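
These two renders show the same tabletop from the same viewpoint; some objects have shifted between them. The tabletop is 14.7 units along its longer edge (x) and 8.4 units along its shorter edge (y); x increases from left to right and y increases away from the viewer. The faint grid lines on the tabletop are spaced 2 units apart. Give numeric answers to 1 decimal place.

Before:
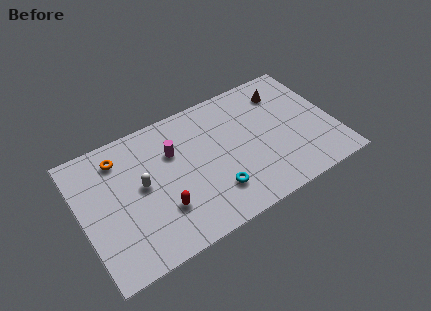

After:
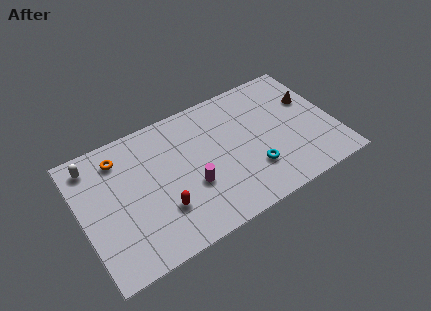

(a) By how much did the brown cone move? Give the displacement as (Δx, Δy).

(1.4, -1.2)

The brown cone started near (12.2, 6.6) and ended near (13.6, 5.4).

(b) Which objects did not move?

the orange torus and the red capsule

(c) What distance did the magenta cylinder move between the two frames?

2.7

From (5.5, 5.7) to (6.2, 3.1), the magenta cylinder covered √(0.7² + 2.6²) ≈ 2.7 units.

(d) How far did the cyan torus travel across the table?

2.3

The cyan torus moved from about (7.4, 2.1) to (9.7, 2.4), a distance of √(2.3² + 0.3²) ≈ 2.3.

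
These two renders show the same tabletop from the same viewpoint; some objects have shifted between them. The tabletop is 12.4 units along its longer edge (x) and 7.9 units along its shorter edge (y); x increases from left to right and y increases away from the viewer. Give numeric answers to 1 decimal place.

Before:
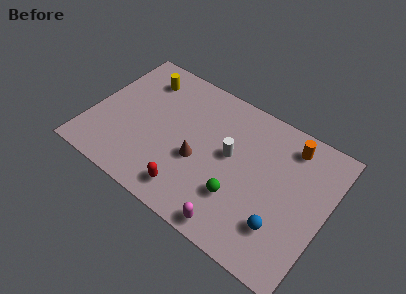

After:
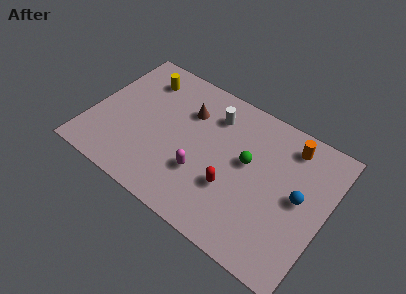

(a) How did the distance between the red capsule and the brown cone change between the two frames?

+2.2

They were about 1.9 units apart before and 4.1 after — 2.2 units further apart.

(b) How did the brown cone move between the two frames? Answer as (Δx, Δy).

(-1.0, 2.4)

The brown cone was at about (5.8, 3.2) and moved to about (4.8, 5.6).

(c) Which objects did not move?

the yellow cylinder and the orange cylinder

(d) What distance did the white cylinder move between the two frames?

2.1

The white cylinder was near (7.3, 4.4) before and (6.1, 6.1) after, so it travelled √(1.2² + 1.7²) ≈ 2.1 units.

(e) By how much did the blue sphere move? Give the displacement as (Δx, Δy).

(0.6, 2.0)

The blue sphere started near (10.4, 2.1) and ended near (11.0, 4.1).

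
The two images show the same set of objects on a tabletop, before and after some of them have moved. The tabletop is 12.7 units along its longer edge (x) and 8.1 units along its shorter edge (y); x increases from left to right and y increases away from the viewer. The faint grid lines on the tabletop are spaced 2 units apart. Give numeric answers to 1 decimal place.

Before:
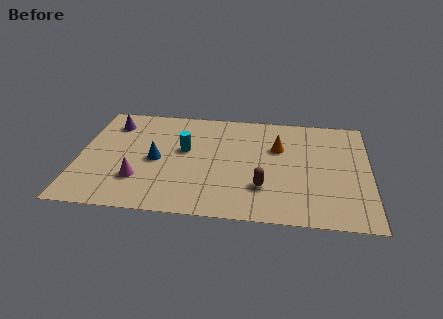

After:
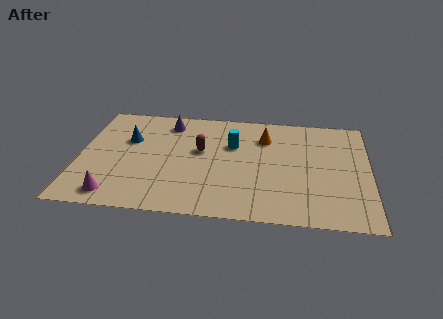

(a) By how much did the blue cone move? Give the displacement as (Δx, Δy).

(-1.3, 1.4)

The blue cone was at about (3.4, 3.8) and moved to about (2.1, 5.2).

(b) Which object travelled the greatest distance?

the brown capsule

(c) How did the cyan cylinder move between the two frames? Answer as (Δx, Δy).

(2.1, 0.6)

From the two frames, the cyan cylinder sits at roughly (4.6, 4.7) before and (6.7, 5.3) after.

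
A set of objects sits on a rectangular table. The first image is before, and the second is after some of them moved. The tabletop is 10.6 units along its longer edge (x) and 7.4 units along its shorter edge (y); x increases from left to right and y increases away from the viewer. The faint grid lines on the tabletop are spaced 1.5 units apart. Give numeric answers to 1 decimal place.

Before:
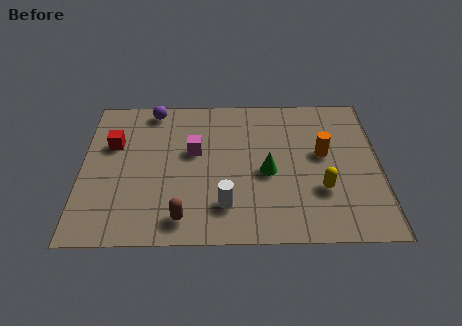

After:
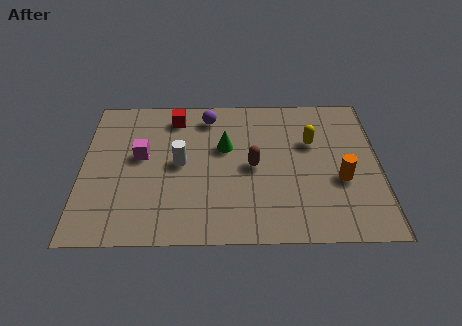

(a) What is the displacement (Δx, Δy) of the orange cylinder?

(0.6, -1.3)

From the two frames, the orange cylinder sits at roughly (8.6, 4.2) before and (9.2, 2.9) after.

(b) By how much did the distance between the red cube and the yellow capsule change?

-2.7

The distance was about 7.8 in the first image and 5.1 in the second, so they moved 2.7 units closer together.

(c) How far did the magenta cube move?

1.9

The magenta cube was near (4.0, 4.4) before and (2.1, 4.2) after, so it travelled √(1.9² + 0.2²) ≈ 1.9 units.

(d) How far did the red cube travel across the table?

2.6

From (1.1, 4.8) to (3.3, 6.2), the red cube covered √(2.2² + 1.4²) ≈ 2.6 units.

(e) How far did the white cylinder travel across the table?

2.6

From (5.1, 1.7) to (3.5, 3.8), the white cylinder covered √(1.6² + 2.1²) ≈ 2.6 units.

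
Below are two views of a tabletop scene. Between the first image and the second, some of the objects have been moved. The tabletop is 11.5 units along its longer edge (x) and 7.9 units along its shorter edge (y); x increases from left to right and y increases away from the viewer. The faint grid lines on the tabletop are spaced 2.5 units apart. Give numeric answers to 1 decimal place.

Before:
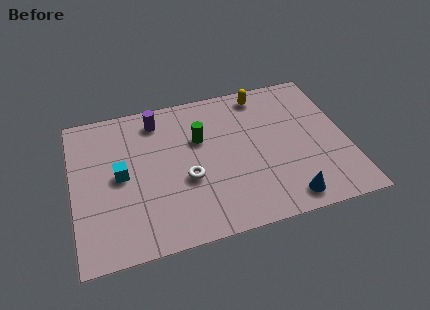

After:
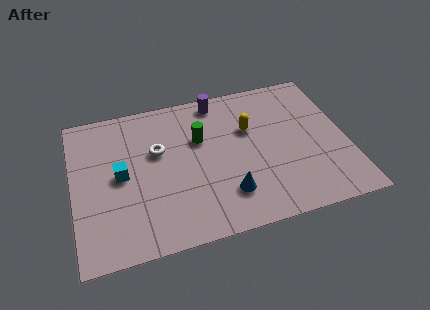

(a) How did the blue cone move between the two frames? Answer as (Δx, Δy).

(-2.4, 0.9)

From the two frames, the blue cone sits at roughly (8.7, 1.0) before and (6.3, 1.9) after.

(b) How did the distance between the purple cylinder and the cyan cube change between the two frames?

+2.1

Before: roughly 3.1 units apart; after: 5.2. That's 2.1 units further apart.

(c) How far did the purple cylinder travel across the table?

2.6

The purple cylinder moved from about (3.7, 6.6) to (6.3, 7.0), a distance of √(2.6² + 0.4²) ≈ 2.6.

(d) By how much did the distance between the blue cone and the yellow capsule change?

-2.5

They were about 5.9 units apart before and 3.4 after — 2.5 units closer together.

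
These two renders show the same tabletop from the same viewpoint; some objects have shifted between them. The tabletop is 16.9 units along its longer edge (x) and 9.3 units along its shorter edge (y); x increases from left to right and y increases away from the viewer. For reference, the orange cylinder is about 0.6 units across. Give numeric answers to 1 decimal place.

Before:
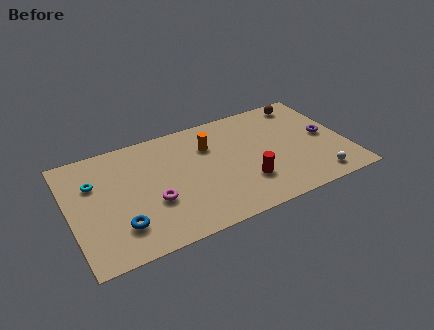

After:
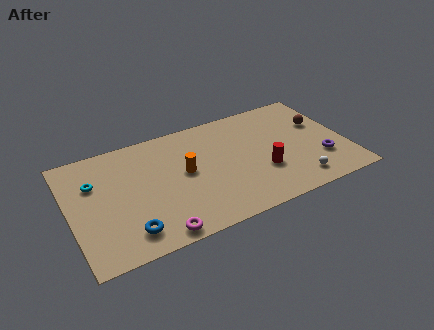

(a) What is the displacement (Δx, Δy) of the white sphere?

(-1.2, 0.2)

The white sphere started near (14.7, 1.3) and ended near (13.5, 1.5).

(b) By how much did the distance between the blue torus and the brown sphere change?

-0.3

They were about 13.4 units apart before and 13.1 after — 0.3 units closer together.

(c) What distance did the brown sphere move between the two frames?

2.3

From (14.9, 8.1) to (15.6, 5.9), the brown sphere covered √(0.7² + 2.2²) ≈ 2.3 units.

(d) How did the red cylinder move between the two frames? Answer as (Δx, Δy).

(1.1, 0.5)

The red cylinder started near (10.5, 2.7) and ended near (11.6, 3.2).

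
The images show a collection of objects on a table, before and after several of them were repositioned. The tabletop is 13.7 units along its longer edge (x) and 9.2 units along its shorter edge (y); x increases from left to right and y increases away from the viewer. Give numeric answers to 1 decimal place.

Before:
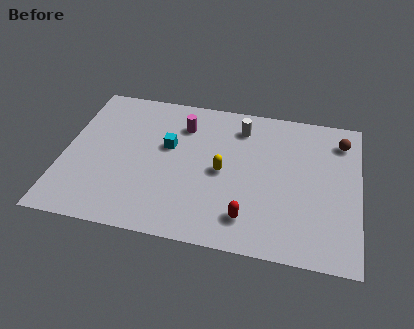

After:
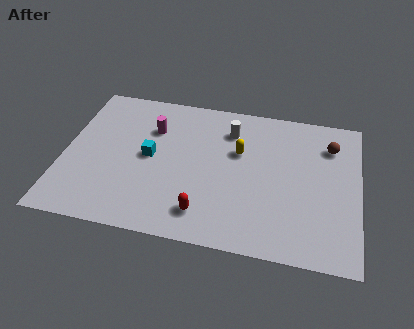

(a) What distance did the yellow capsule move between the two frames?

1.6

The yellow capsule moved from about (7.4, 4.4) to (8.1, 5.8), a distance of √(0.7² + 1.4²) ≈ 1.6.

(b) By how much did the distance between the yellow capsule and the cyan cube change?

+1.4

The distance was about 2.8 in the first image and 4.2 in the second, so they moved 1.4 units further apart.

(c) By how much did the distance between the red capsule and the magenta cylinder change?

-0.7

Before: roughly 6.2 units apart; after: 5.5. That's 0.7 units closer together.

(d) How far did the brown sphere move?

0.6

The brown sphere moved from about (12.8, 7.4) to (12.3, 7.0), a distance of √(0.5² + 0.4²) ≈ 0.6.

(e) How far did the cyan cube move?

1.1

The cyan cube was near (4.8, 5.5) before and (4.0, 4.7) after, so it travelled √(0.8² + 0.8²) ≈ 1.1 units.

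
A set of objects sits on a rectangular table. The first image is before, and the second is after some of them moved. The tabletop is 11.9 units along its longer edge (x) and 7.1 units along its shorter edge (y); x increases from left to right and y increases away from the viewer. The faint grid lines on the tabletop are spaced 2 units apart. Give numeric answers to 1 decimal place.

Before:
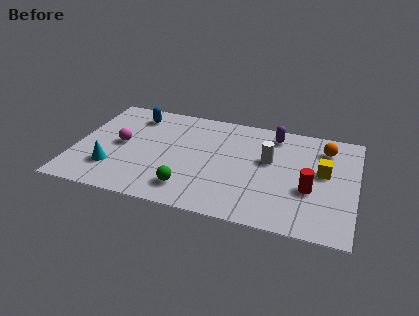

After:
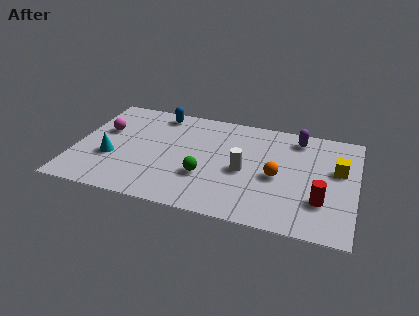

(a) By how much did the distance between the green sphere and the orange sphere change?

-3.8

The distance was about 6.9 in the first image and 3.1 in the second, so they moved 3.8 units closer together.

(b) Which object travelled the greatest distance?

the orange sphere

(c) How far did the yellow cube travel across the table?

0.7

The yellow cube was near (10.5, 4.0) before and (11.1, 4.3) after, so it travelled √(0.6² + 0.3²) ≈ 0.7 units.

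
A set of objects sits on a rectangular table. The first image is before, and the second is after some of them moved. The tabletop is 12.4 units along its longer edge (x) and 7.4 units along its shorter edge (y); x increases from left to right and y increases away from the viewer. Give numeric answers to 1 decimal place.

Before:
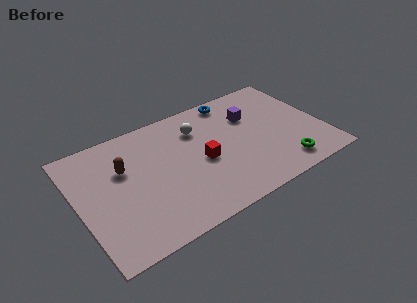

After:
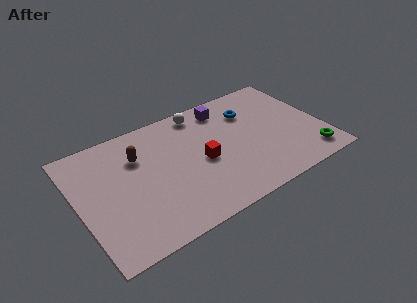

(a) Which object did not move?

the red cube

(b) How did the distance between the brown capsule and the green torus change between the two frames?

+0.7

The distance was about 8.4 in the first image and 9.1 in the second, so they moved 0.7 units further apart.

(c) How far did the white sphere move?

1.0

The white sphere was near (6.3, 5.5) before and (6.6, 6.5) after, so it travelled √(0.3² + 1.0²) ≈ 1.0 units.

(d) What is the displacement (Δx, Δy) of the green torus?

(1.4, 0.0)

The green torus was at about (10.0, 1.2) and moved to about (11.4, 1.2).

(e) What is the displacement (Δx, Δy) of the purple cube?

(-1.2, 1.1)

From the two frames, the purple cube sits at roughly (9.0, 5.1) before and (7.8, 6.2) after.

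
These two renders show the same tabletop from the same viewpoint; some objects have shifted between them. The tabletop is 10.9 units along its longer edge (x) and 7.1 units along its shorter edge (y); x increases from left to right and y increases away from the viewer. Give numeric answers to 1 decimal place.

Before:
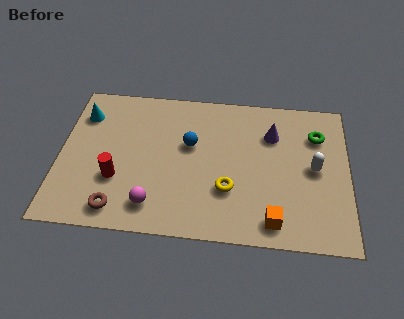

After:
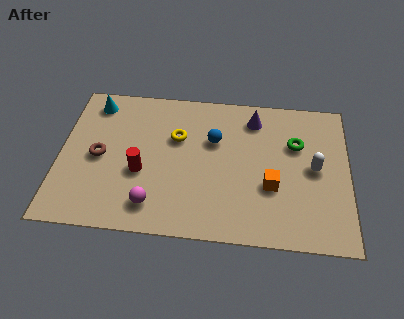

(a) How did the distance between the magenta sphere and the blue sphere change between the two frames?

+0.7

The distance was about 3.3 in the first image and 4.0 in the second, so they moved 0.7 units further apart.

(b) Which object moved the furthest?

the yellow torus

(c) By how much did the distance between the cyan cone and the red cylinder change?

+0.4

The distance was about 3.3 in the first image and 3.7 in the second, so they moved 0.4 units further apart.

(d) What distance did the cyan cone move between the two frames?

0.7

The cyan cone was near (0.8, 5.4) before and (1.2, 6.0) after, so it travelled √(0.4² + 0.6²) ≈ 0.7 units.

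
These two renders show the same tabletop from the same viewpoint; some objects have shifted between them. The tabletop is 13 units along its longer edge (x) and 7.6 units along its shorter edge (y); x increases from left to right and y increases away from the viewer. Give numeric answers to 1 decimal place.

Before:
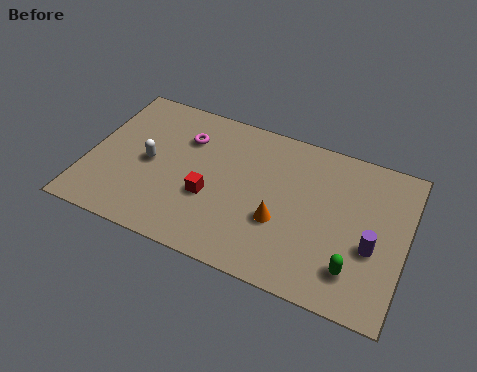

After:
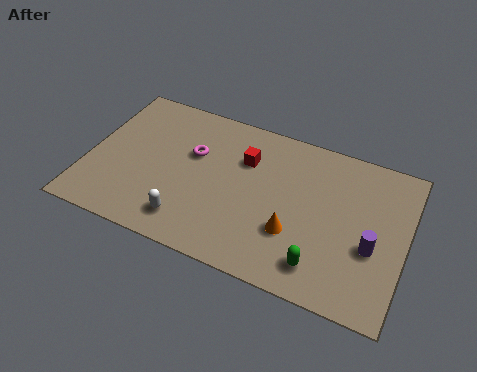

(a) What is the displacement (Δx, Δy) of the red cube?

(1.2, 2.4)

From the two frames, the red cube sits at roughly (5.1, 2.9) before and (6.3, 5.3) after.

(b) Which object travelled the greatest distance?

the white capsule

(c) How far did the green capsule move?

1.3

The green capsule was near (11.1, 1.7) before and (9.8, 1.4) after, so it travelled √(1.3² + 0.3²) ≈ 1.3 units.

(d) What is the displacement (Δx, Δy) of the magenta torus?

(0.4, -0.7)

The magenta torus was at about (3.8, 5.5) and moved to about (4.2, 4.8).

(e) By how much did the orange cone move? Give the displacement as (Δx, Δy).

(0.6, -0.3)

From the two frames, the orange cone sits at roughly (8.0, 2.8) before and (8.6, 2.5) after.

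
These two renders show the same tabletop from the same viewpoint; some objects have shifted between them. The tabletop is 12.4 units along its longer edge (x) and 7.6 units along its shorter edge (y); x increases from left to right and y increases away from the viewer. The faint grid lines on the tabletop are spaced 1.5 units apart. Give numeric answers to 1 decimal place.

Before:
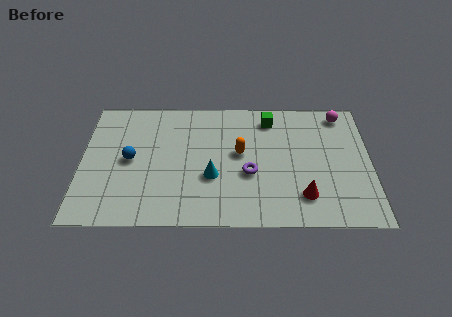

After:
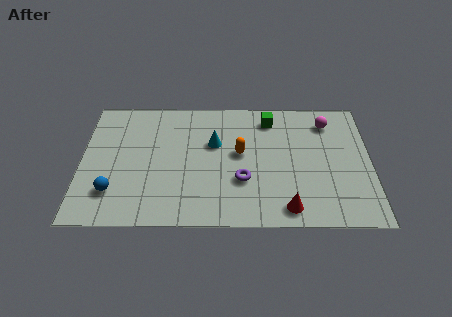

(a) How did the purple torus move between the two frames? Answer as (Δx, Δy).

(-0.3, -0.4)

The purple torus started near (7.2, 3.0) and ended near (6.9, 2.6).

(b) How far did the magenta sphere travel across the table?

0.8

From (11.2, 6.6) to (10.6, 6.1), the magenta sphere covered √(0.6² + 0.5²) ≈ 0.8 units.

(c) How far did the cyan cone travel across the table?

2.0

From (5.6, 2.8) to (5.7, 4.8), the cyan cone covered √(0.1² + 2.0²) ≈ 2.0 units.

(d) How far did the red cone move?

1.0

From (9.5, 1.7) to (8.8, 1.0), the red cone covered √(0.7² + 0.7²) ≈ 1.0 units.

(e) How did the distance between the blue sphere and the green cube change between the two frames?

+1.5

Before: roughly 6.5 units apart; after: 8.0. That's 1.5 units further apart.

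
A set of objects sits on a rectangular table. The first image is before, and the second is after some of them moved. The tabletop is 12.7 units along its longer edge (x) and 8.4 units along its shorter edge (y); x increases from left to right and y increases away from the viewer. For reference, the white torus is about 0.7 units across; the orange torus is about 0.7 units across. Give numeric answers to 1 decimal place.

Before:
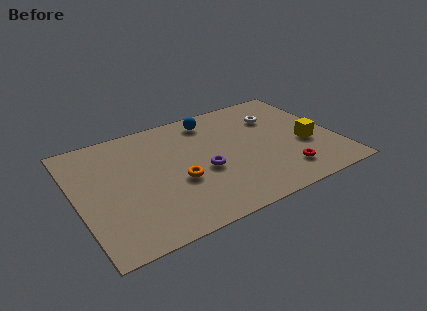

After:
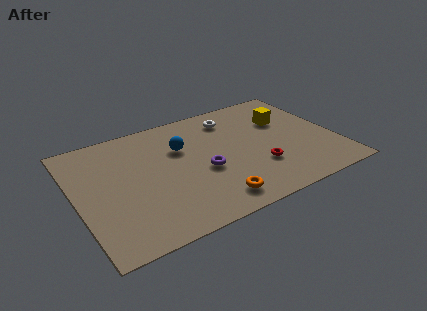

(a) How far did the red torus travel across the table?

1.4

The red torus moved from about (9.8, 1.7) to (8.7, 2.6), a distance of √(1.1² + 0.9²) ≈ 1.4.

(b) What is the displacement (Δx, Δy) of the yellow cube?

(-0.7, 2.3)

The yellow cube started near (11.2, 3.3) and ended near (10.5, 5.6).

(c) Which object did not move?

the purple torus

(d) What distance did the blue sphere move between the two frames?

2.3

From (7.0, 7.1) to (5.3, 5.6), the blue sphere covered √(1.7² + 1.5²) ≈ 2.3 units.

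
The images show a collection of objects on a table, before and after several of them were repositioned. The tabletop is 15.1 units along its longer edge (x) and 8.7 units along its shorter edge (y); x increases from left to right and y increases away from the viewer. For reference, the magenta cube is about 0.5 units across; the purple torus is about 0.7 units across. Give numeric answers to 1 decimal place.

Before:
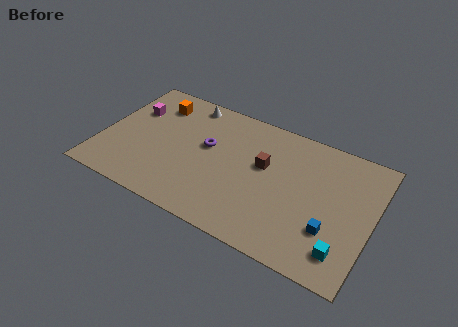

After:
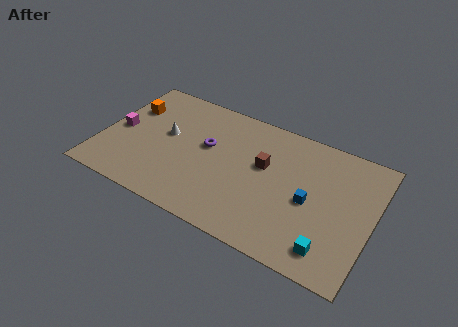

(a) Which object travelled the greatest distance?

the white cone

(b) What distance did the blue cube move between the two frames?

1.8

From (13.0, 2.7) to (11.7, 4.0), the blue cube covered √(1.3² + 1.3²) ≈ 1.8 units.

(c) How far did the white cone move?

2.9

From (4.3, 7.7) to (3.5, 4.9), the white cone covered √(0.8² + 2.8²) ≈ 2.9 units.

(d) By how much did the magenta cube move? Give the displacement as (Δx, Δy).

(-0.5, -1.7)

The magenta cube was at about (1.4, 5.9) and moved to about (0.9, 4.2).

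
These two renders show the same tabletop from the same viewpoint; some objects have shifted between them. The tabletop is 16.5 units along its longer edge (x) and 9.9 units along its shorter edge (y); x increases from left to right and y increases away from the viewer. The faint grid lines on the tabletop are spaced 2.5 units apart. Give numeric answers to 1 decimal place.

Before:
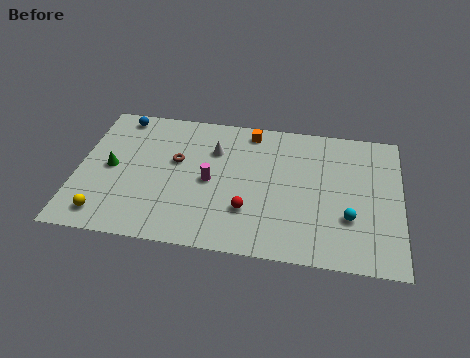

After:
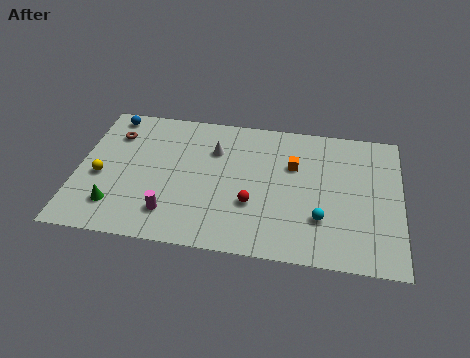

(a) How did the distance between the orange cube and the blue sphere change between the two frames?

+3.1

They were about 6.8 units apart before and 9.9 after — 3.1 units further apart.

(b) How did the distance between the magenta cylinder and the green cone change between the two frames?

-2.3

Before: roughly 5.1 units apart; after: 2.8. That's 2.3 units closer together.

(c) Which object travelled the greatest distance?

the brown torus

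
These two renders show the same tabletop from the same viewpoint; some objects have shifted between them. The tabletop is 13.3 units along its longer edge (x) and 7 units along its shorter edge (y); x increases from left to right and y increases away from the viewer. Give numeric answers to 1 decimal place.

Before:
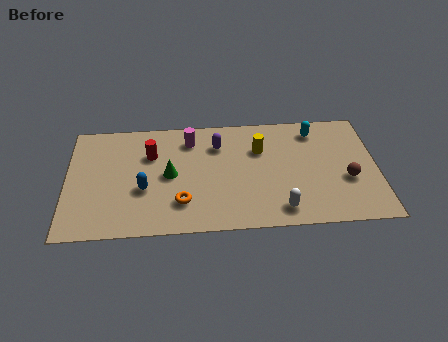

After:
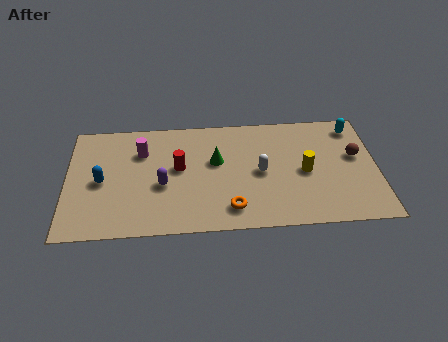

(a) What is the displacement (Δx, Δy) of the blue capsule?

(-1.8, 0.6)

From the two frames, the blue capsule sits at roughly (3.3, 2.7) before and (1.5, 3.3) after.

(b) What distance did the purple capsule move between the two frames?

3.3

The purple capsule was near (6.5, 5.2) before and (4.1, 2.9) after, so it travelled √(2.4² + 2.3²) ≈ 3.3 units.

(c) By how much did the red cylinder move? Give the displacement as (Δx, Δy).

(1.2, -0.9)

From the two frames, the red cylinder sits at roughly (3.6, 4.8) before and (4.8, 3.9) after.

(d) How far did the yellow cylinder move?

2.4

The yellow cylinder was near (8.3, 4.8) before and (10.2, 3.3) after, so it travelled √(1.9² + 1.5²) ≈ 2.4 units.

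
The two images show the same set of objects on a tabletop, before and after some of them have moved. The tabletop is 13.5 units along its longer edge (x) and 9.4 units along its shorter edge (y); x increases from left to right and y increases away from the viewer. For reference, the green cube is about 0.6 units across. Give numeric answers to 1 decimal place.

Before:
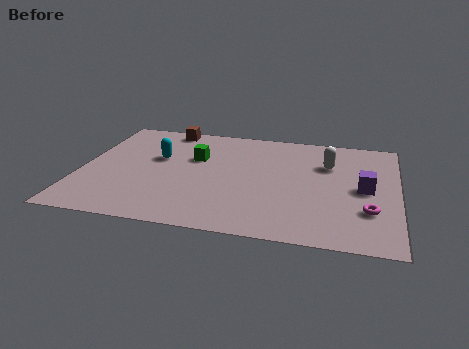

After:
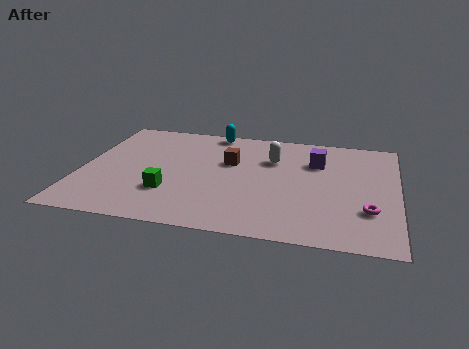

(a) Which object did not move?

the magenta torus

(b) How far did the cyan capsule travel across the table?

3.6

The cyan capsule was near (3.2, 5.7) before and (5.4, 8.6) after, so it travelled √(2.2² + 2.9²) ≈ 3.6 units.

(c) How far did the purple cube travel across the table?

2.9

The purple cube was near (12.1, 4.6) before and (10.0, 6.6) after, so it travelled √(2.1² + 2.0²) ≈ 2.9 units.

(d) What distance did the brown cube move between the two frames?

3.9

The brown cube moved from about (3.4, 8.5) to (6.3, 5.9), a distance of √(2.9² + 2.6²) ≈ 3.9.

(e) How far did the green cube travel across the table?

3.3

The green cube was near (4.8, 6.0) before and (3.9, 2.8) after, so it travelled √(0.9² + 3.2²) ≈ 3.3 units.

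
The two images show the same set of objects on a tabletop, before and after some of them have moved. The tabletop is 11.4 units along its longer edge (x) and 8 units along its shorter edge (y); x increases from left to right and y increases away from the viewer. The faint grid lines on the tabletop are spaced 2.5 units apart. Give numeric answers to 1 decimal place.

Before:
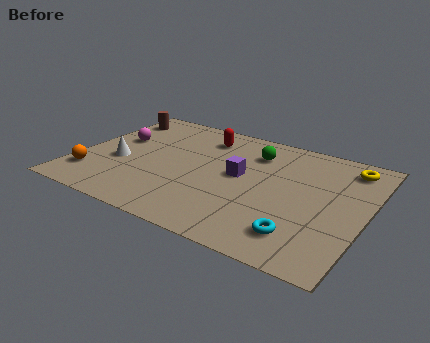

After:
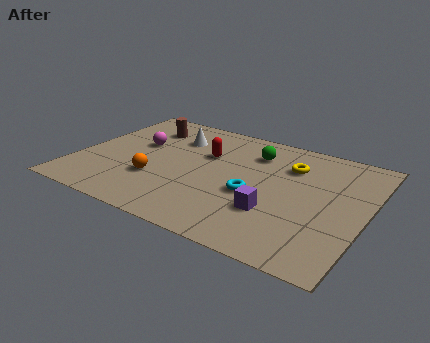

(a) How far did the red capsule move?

1.2

The red capsule moved from about (4.6, 6.4) to (4.9, 5.2), a distance of √(0.3² + 1.2²) ≈ 1.2.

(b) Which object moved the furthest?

the white cone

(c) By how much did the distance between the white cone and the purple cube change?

+0.8

The distance was about 4.8 in the first image and 5.6 in the second, so they moved 0.8 units further apart.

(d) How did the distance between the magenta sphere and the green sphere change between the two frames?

-0.9

The distance was about 5.6 in the first image and 4.7 in the second, so they moved 0.9 units closer together.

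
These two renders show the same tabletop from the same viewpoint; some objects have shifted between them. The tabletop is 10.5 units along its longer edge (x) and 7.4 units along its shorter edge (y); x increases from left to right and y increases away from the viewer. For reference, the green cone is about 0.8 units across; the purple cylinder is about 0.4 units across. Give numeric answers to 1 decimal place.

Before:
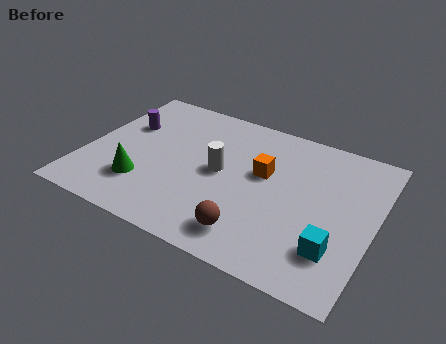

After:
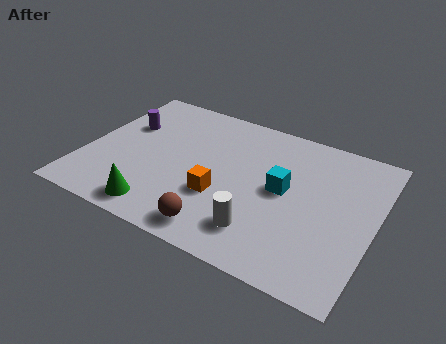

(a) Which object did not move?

the purple cylinder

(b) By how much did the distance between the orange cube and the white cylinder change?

+0.3

The distance was about 1.6 in the first image and 1.9 in the second, so they moved 0.3 units further apart.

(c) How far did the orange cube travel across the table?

2.2

The orange cube moved from about (6.4, 4.4) to (5.1, 2.6), a distance of √(1.3² + 1.8²) ≈ 2.2.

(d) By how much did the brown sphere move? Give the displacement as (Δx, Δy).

(-1.1, -0.3)

From the two frames, the brown sphere sits at roughly (6.4, 1.3) before and (5.3, 1.0) after.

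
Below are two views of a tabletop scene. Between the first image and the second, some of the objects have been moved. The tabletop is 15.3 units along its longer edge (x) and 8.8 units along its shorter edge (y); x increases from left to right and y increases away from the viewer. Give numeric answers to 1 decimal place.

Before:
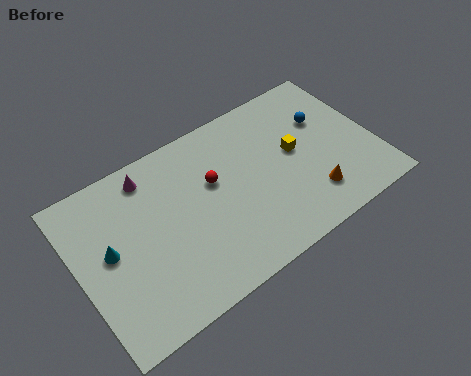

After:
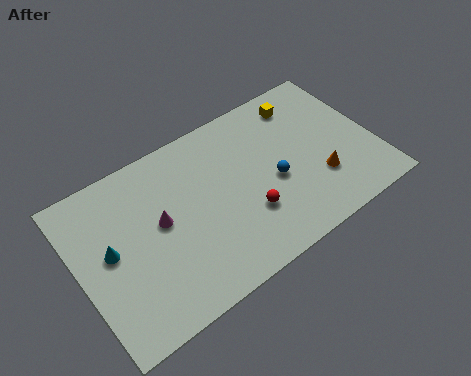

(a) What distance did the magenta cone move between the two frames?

2.7

From (4.1, 7.5) to (4.2, 4.8), the magenta cone covered √(0.1² + 2.7²) ≈ 2.7 units.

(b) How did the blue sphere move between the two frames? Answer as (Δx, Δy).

(-3.1, -2.0)

The blue sphere was at about (13.1, 5.8) and moved to about (10.0, 3.8).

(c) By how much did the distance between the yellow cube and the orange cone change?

+1.8

The distance was about 2.8 in the first image and 4.6 in the second, so they moved 1.8 units further apart.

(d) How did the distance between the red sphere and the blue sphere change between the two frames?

-4.1

They were about 6.0 units apart before and 1.9 after — 4.1 units closer together.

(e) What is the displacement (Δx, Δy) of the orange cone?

(0.6, 0.7)

The orange cone was at about (11.6, 2.0) and moved to about (12.2, 2.7).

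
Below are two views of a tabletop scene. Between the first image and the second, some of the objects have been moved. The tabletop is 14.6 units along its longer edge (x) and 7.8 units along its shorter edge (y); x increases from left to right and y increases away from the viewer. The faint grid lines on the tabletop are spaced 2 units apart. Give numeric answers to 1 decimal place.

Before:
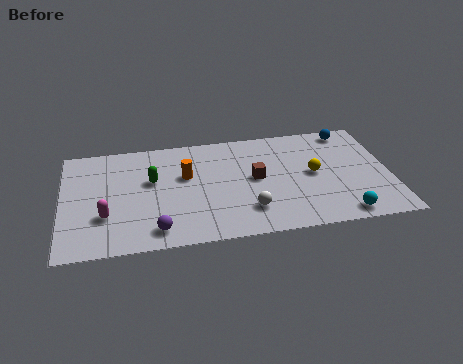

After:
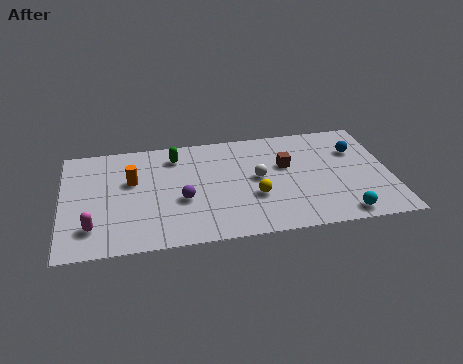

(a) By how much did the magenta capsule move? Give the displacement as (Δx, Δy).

(-0.6, -0.7)

The magenta capsule started near (1.9, 2.5) and ended near (1.3, 1.8).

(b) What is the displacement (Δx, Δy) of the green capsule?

(1.1, 1.6)

The green capsule started near (4.0, 4.7) and ended near (5.1, 6.3).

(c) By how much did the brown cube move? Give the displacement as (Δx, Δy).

(1.4, 0.7)

The brown cube was at about (8.6, 4.1) and moved to about (10.0, 4.8).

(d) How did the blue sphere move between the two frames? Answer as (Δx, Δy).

(0.2, -1.5)

The blue sphere was at about (13.0, 6.9) and moved to about (13.2, 5.4).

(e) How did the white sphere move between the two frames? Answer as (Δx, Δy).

(0.5, 2.2)

The white sphere was at about (8.2, 1.9) and moved to about (8.7, 4.1).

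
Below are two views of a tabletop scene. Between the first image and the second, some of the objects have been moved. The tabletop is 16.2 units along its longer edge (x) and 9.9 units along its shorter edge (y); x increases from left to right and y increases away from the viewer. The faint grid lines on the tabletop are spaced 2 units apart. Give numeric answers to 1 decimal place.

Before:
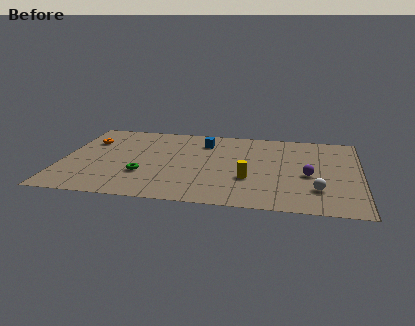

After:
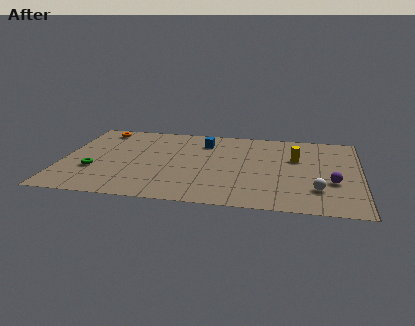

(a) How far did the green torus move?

2.7

The green torus was near (4.5, 3.2) before and (1.8, 3.4) after, so it travelled √(2.7² + 0.2²) ≈ 2.7 units.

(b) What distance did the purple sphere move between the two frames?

1.5

The purple sphere was near (13.4, 4.3) before and (14.7, 3.6) after, so it travelled √(1.3² + 0.7²) ≈ 1.5 units.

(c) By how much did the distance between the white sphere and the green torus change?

+2.7

Before: roughly 9.4 units apart; after: 12.1. That's 2.7 units further apart.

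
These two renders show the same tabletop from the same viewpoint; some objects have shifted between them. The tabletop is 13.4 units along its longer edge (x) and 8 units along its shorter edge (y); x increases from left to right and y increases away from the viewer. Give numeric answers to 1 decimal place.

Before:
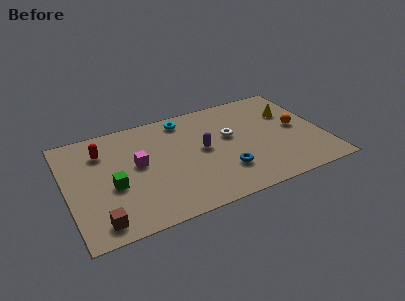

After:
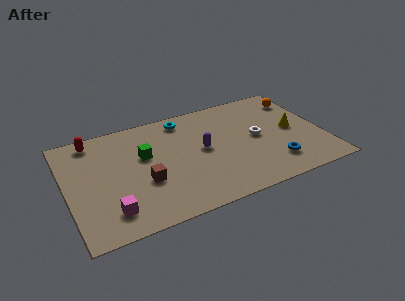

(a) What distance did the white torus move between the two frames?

1.5

From (8.6, 4.7) to (10.0, 4.1), the white torus covered √(1.4² + 0.6²) ≈ 1.5 units.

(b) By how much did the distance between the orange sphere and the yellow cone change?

+1.1

The distance was about 1.3 in the first image and 2.4 in the second, so they moved 1.1 units further apart.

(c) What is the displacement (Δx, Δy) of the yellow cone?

(0.0, -1.4)

From the two frames, the yellow cone sits at roughly (11.9, 5.4) before and (11.9, 4.0) after.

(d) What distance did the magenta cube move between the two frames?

3.3

The magenta cube was near (3.7, 4.4) before and (2.0, 1.6) after, so it travelled √(1.7² + 2.8²) ≈ 3.3 units.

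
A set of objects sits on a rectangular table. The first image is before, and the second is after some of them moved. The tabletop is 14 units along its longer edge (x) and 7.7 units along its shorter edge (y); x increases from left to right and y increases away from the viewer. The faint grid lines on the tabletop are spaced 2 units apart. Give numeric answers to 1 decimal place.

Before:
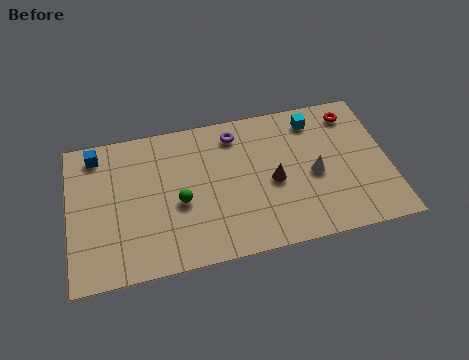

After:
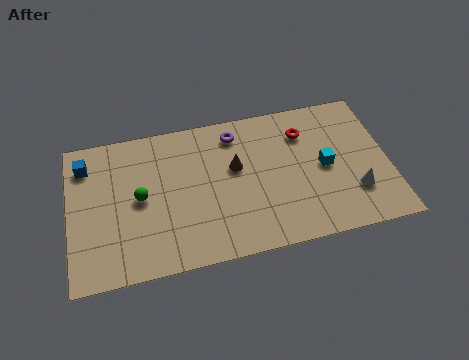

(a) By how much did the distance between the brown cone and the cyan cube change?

+0.5

Before: roughly 3.5 units apart; after: 4.0. That's 0.5 units further apart.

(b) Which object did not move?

the purple torus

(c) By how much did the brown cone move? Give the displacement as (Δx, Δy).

(-1.6, 1.1)

The brown cone was at about (8.9, 3.5) and moved to about (7.3, 4.6).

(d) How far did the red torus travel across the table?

2.3

The red torus moved from about (12.6, 6.4) to (10.4, 5.8), a distance of √(2.2² + 0.6²) ≈ 2.3.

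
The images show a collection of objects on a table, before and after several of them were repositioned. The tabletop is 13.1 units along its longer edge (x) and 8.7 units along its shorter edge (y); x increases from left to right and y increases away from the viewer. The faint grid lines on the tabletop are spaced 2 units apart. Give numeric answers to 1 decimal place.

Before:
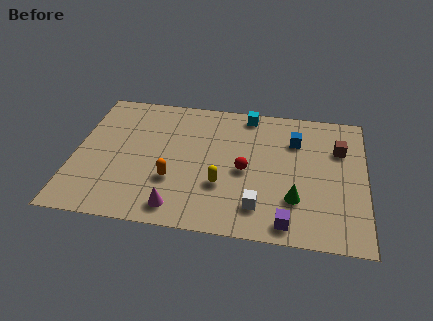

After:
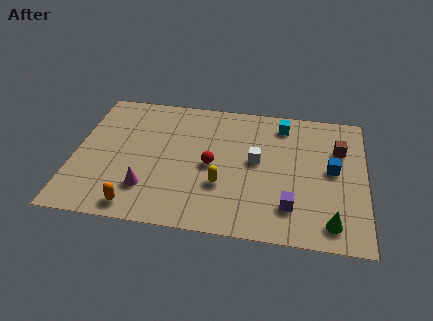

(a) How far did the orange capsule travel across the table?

2.4

The orange capsule moved from about (4.5, 2.9) to (3.0, 1.0), a distance of √(1.5² + 1.9²) ≈ 2.4.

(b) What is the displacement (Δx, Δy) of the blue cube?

(1.7, -1.7)

The blue cube was at about (9.9, 6.3) and moved to about (11.6, 4.6).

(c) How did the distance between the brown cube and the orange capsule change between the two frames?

+2.2

They were about 8.0 units apart before and 10.2 after — 2.2 units further apart.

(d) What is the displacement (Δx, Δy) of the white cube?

(-0.2, 2.9)

From the two frames, the white cube sits at roughly (8.4, 1.8) before and (8.2, 4.7) after.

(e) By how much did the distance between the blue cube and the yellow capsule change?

+0.5

They were about 4.7 units apart before and 5.2 after — 0.5 units further apart.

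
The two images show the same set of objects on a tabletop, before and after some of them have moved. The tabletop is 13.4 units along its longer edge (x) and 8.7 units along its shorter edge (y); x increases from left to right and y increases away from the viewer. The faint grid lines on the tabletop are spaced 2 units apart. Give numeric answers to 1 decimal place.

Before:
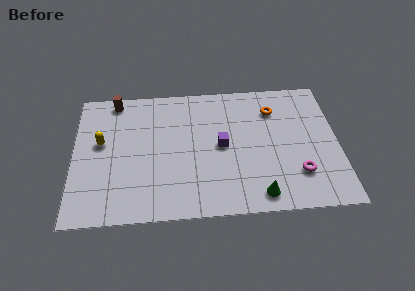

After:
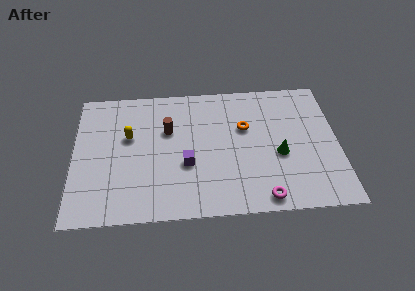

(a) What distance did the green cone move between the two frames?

2.7

The green cone was near (9.3, 1.1) before and (10.4, 3.6) after, so it travelled √(1.1² + 2.5²) ≈ 2.7 units.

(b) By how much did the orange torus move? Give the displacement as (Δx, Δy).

(-1.5, -1.1)

From the two frames, the orange torus sits at roughly (10.2, 6.6) before and (8.7, 5.5) after.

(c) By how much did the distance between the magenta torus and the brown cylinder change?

-4.1

Before: roughly 10.7 units apart; after: 6.6. That's 4.1 units closer together.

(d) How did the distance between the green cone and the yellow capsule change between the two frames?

-1.0

The distance was about 8.8 in the first image and 7.8 in the second, so they moved 1.0 units closer together.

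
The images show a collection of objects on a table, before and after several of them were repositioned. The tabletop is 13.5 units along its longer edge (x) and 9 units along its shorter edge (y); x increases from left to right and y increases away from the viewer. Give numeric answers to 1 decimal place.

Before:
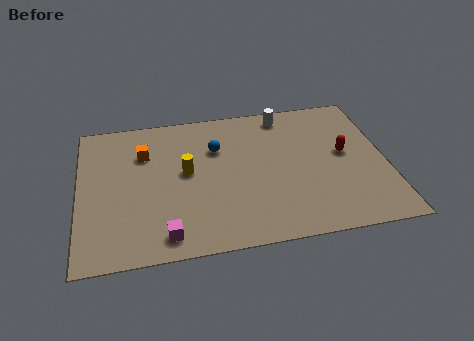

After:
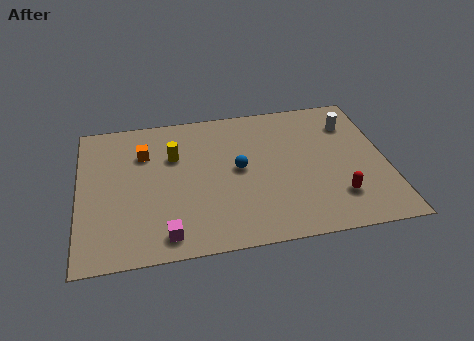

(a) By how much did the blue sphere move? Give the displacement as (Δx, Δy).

(0.9, -1.5)

The blue sphere started near (6.1, 6.2) and ended near (7.0, 4.7).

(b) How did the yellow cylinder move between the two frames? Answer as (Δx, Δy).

(-0.5, 1.1)

From the two frames, the yellow cylinder sits at roughly (4.7, 4.9) before and (4.2, 6.0) after.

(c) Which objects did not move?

the magenta cube and the orange cube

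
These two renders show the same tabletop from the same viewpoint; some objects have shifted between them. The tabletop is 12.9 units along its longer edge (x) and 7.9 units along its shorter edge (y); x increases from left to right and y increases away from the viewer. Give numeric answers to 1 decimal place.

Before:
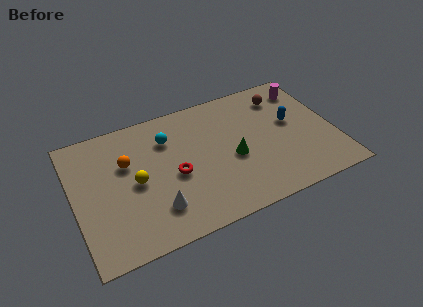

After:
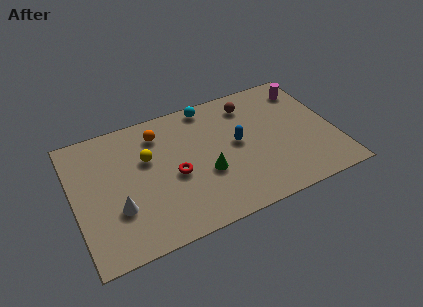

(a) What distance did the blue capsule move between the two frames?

2.8

From (10.9, 4.5) to (8.1, 4.2), the blue capsule covered √(2.8² + 0.3²) ≈ 2.8 units.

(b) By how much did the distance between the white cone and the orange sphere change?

+1.0

The distance was about 3.4 in the first image and 4.4 in the second, so they moved 1.0 units further apart.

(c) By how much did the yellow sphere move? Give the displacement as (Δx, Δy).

(0.7, 1.2)

The yellow sphere was at about (3.0, 3.8) and moved to about (3.7, 5.0).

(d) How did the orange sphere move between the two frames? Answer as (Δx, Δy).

(1.7, 1.2)

The orange sphere started near (2.7, 5.1) and ended near (4.4, 6.3).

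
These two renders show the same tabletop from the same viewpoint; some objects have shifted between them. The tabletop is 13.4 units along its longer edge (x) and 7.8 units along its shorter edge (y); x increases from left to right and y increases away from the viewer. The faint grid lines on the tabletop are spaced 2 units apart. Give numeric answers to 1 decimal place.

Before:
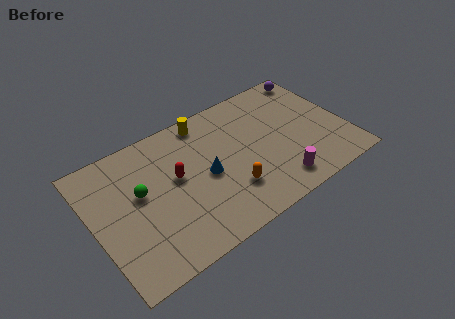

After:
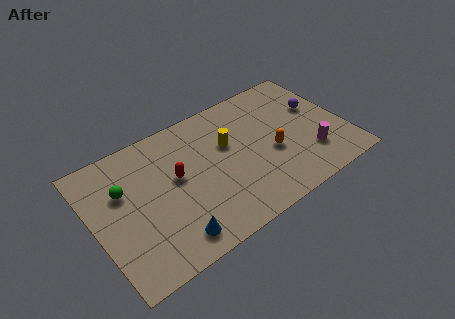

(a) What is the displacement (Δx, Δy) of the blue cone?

(-2.3, -2.5)

The blue cone was at about (5.9, 3.7) and moved to about (3.6, 1.2).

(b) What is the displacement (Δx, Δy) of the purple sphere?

(-0.3, -2.1)

From the two frames, the purple sphere sits at roughly (12.5, 6.9) before and (12.2, 4.8) after.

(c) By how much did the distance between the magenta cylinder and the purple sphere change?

-3.6

Before: roughly 6.4 units apart; after: 2.8. That's 3.6 units closer together.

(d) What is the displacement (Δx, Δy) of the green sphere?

(-0.8, 0.6)

From the two frames, the green sphere sits at roughly (2.5, 4.5) before and (1.7, 5.1) after.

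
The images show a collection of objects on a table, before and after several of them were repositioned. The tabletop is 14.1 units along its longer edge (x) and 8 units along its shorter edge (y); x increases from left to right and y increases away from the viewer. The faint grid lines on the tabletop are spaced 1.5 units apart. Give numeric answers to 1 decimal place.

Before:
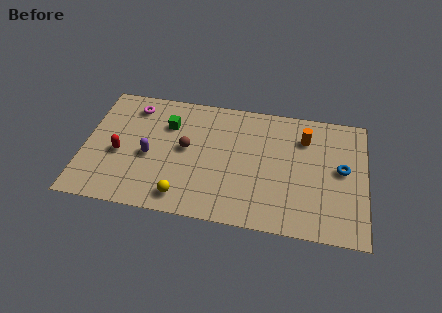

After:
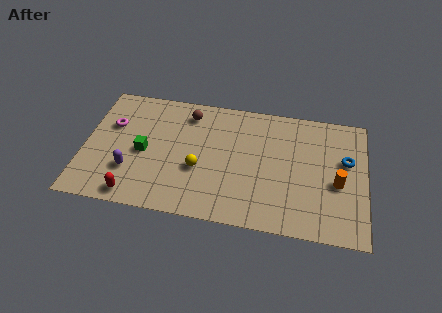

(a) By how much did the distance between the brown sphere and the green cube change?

+1.9

They were about 1.7 units apart before and 3.6 after — 1.9 units further apart.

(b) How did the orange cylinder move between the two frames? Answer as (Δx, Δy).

(1.7, -2.6)

The orange cylinder was at about (11.0, 6.0) and moved to about (12.7, 3.4).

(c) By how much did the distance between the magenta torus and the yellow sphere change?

-1.1

Before: roughly 6.1 units apart; after: 5.0. That's 1.1 units closer together.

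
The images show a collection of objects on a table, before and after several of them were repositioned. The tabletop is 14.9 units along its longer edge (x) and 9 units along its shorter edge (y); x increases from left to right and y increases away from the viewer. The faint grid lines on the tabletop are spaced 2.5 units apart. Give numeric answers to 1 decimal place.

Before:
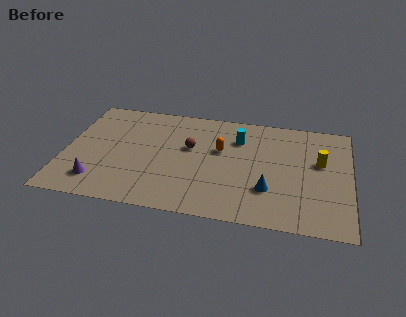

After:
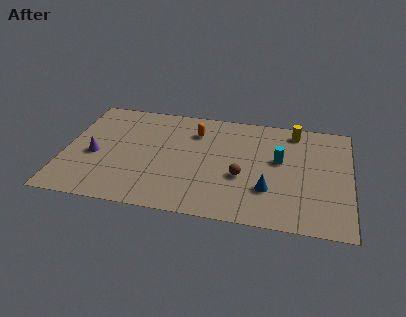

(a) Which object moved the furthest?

the brown sphere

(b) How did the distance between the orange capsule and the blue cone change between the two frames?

+1.9

The distance was about 3.8 in the first image and 5.7 in the second, so they moved 1.9 units further apart.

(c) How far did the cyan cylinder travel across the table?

2.6

From (9.0, 6.6) to (11.2, 5.2), the cyan cylinder covered √(2.2² + 1.4²) ≈ 2.6 units.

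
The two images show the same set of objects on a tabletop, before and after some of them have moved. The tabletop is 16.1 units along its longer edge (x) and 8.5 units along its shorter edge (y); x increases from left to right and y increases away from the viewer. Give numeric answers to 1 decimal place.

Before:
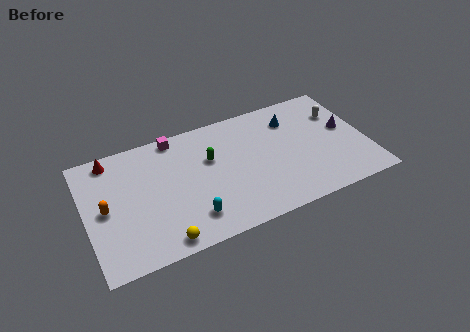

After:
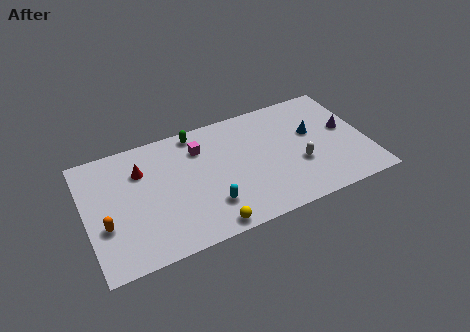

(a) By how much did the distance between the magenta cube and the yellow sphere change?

-1.3

They were about 6.9 units apart before and 5.6 after — 1.3 units closer together.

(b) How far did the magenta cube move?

1.8

The magenta cube was near (5.4, 7.7) before and (6.7, 6.4) after, so it travelled √(1.3² + 1.3²) ≈ 1.8 units.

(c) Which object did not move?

the purple cone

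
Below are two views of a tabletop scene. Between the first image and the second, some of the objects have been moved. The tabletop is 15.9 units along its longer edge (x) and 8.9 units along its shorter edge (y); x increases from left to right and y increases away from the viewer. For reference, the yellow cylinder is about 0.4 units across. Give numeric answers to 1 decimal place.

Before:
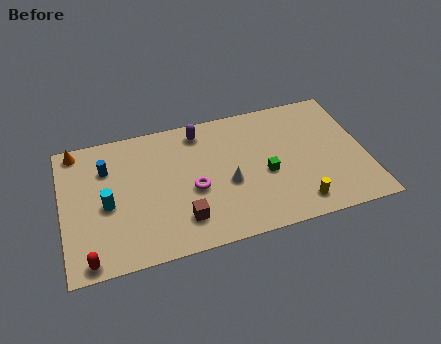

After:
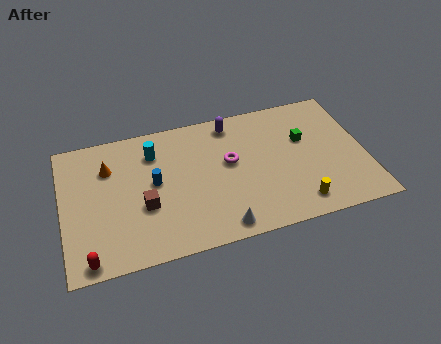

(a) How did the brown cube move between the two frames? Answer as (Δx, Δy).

(-1.9, 1.4)

From the two frames, the brown cube sits at roughly (6.1, 2.0) before and (4.2, 3.4) after.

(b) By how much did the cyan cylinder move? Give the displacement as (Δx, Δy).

(2.6, 2.8)

The cyan cylinder was at about (2.3, 4.0) and moved to about (4.9, 6.8).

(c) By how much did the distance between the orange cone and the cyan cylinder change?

-1.8

Before: roughly 4.2 units apart; after: 2.4. That's 1.8 units closer together.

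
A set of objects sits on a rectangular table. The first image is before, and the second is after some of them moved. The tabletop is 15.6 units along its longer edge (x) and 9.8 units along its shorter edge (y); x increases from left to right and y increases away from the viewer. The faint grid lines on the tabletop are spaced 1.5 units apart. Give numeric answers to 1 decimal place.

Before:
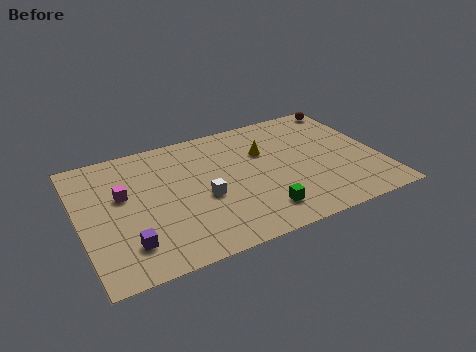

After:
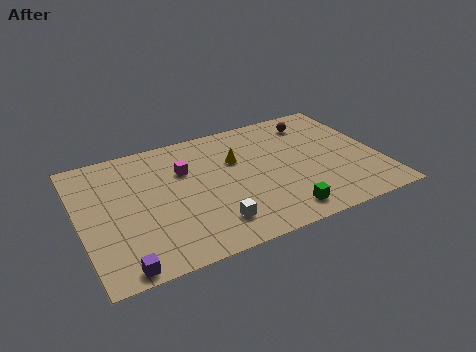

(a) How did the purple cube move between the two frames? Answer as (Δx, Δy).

(-0.5, -1.4)

The purple cube started near (2.2, 2.2) and ended near (1.7, 0.8).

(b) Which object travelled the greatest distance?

the magenta cube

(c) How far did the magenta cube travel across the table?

3.4

The magenta cube moved from about (2.3, 5.9) to (5.6, 6.6), a distance of √(3.3² + 0.7²) ≈ 3.4.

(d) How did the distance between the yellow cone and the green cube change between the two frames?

+0.6

They were about 4.7 units apart before and 5.3 after — 0.6 units further apart.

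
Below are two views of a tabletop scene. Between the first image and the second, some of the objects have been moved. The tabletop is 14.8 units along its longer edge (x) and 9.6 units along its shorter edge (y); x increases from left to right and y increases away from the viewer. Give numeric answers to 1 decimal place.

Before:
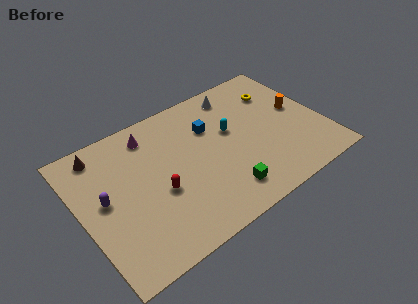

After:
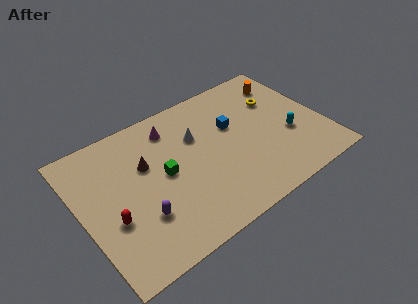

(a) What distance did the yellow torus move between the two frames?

0.6

From (12.6, 7.1) to (12.4, 6.5), the yellow torus covered √(0.2² + 0.6²) ≈ 0.6 units.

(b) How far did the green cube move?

4.4

The green cube moved from about (8.1, 1.8) to (5.0, 4.9), a distance of √(3.1² + 3.1²) ≈ 4.4.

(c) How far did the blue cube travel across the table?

1.4

From (8.2, 6.6) to (9.5, 6.0), the blue cube covered √(1.3² + 0.6²) ≈ 1.4 units.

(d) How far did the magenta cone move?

1.3

From (4.7, 8.0) to (6.0, 7.8), the magenta cone covered √(1.3² + 0.2²) ≈ 1.3 units.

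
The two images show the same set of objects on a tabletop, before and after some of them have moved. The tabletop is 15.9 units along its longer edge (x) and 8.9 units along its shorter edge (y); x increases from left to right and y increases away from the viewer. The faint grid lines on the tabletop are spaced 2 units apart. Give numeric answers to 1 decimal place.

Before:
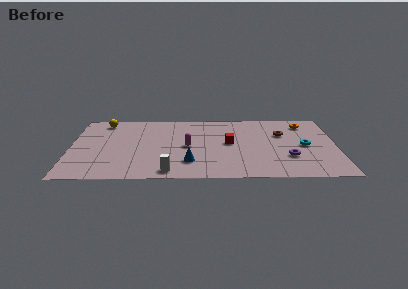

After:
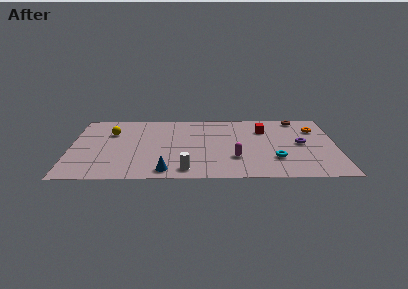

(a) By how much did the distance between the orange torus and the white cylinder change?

-0.9

Before: roughly 10.3 units apart; after: 9.4. That's 0.9 units closer together.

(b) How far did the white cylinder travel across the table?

1.0

The white cylinder moved from about (5.9, 1.0) to (6.9, 1.2), a distance of √(1.0² + 0.2²) ≈ 1.0.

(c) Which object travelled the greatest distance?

the magenta capsule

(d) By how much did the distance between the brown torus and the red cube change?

-0.8

They were about 3.4 units apart before and 2.6 after — 0.8 units closer together.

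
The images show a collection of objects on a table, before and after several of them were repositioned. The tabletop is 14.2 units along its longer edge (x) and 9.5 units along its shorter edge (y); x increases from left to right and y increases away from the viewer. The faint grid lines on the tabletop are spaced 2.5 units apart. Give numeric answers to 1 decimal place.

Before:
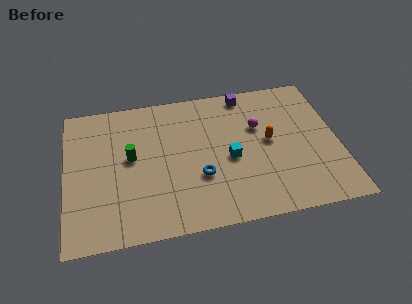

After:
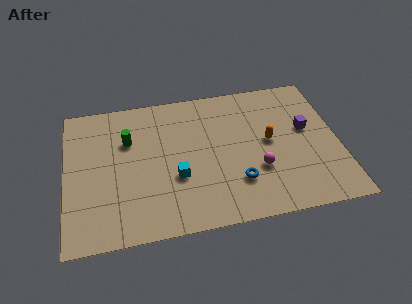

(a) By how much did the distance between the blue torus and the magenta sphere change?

-3.0

They were about 4.3 units apart before and 1.3 after — 3.0 units closer together.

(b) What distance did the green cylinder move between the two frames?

1.2

The green cylinder moved from about (3.4, 5.2) to (3.3, 6.4), a distance of √(0.1² + 1.2²) ≈ 1.2.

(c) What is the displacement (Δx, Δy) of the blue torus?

(1.9, -0.7)

From the two frames, the blue torus sits at roughly (6.9, 3.3) before and (8.8, 2.6) after.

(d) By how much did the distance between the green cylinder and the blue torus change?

+2.7

Before: roughly 4.0 units apart; after: 6.7. That's 2.7 units further apart.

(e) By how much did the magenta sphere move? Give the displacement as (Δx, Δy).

(-0.2, -2.9)

The magenta sphere started near (10.1, 6.1) and ended near (9.9, 3.2).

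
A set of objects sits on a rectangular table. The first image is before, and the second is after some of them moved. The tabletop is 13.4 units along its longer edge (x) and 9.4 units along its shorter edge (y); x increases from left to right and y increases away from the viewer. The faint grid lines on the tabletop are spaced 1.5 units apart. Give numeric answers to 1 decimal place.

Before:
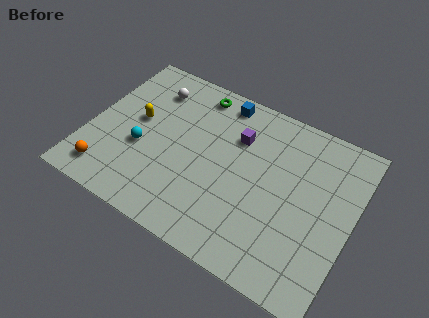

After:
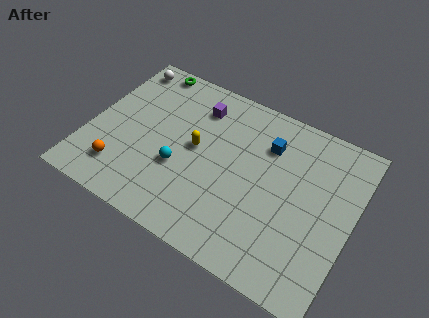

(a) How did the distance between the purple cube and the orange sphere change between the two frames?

-1.6

They were about 7.8 units apart before and 6.2 after — 1.6 units closer together.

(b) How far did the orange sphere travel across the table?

0.8

The orange sphere moved from about (1.4, 1.5) to (2.0, 2.0), a distance of √(0.6² + 0.5²) ≈ 0.8.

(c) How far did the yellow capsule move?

3.1

From (2.3, 5.2) to (5.4, 5.0), the yellow capsule covered √(3.1² + 0.2²) ≈ 3.1 units.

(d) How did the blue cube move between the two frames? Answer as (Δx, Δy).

(2.6, -1.4)

The blue cube started near (6.2, 8.3) and ended near (8.8, 6.9).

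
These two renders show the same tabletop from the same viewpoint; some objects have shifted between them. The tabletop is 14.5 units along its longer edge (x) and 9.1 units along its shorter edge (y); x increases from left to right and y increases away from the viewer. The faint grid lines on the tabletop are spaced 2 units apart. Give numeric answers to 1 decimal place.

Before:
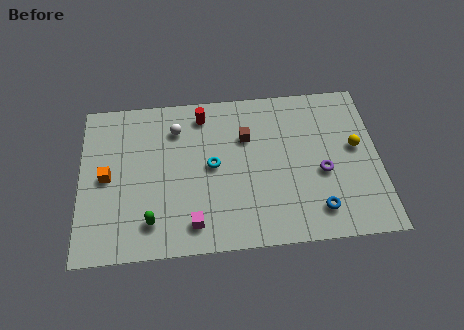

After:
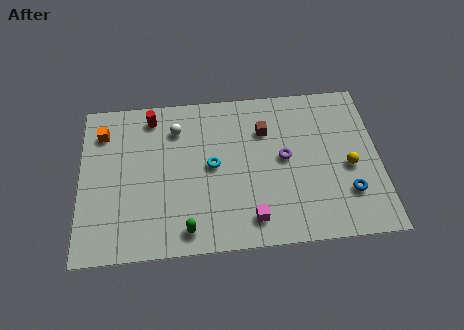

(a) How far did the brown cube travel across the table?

0.9

The brown cube was near (8.1, 6.2) before and (9.0, 6.5) after, so it travelled √(0.9² + 0.3²) ≈ 0.9 units.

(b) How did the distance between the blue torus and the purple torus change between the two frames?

+1.7

They were about 2.1 units apart before and 3.8 after — 1.7 units further apart.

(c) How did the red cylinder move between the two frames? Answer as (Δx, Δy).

(-2.5, 0.1)

From the two frames, the red cylinder sits at roughly (6.0, 7.7) before and (3.5, 7.8) after.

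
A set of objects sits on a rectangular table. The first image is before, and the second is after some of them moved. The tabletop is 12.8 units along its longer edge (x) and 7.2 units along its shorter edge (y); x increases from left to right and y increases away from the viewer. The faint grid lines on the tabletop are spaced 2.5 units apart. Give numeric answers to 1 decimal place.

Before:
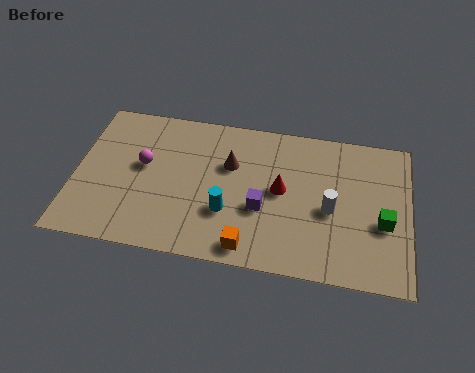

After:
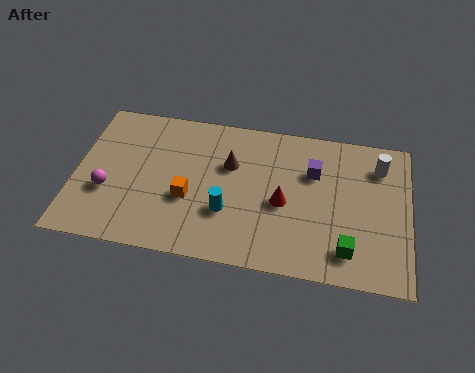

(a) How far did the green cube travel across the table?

2.0

The green cube moved from about (11.8, 2.9) to (10.5, 1.4), a distance of √(1.3² + 1.5²) ≈ 2.0.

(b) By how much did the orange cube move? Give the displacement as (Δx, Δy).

(-2.4, 1.9)

The orange cube started near (6.8, 0.9) and ended near (4.4, 2.8).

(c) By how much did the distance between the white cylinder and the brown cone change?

+1.6

Before: roughly 4.2 units apart; after: 5.8. That's 1.6 units further apart.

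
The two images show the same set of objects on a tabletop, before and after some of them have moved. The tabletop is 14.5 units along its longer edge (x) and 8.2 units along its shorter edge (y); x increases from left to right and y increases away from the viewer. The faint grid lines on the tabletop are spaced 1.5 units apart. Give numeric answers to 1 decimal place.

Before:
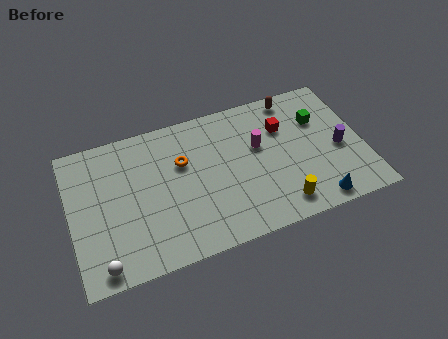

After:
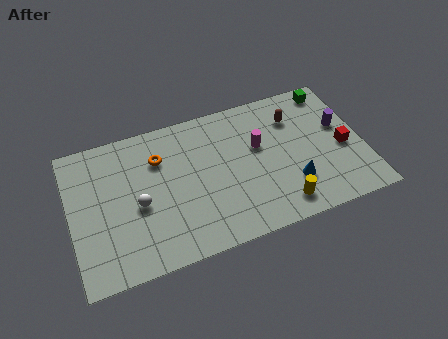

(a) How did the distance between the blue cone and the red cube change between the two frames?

-1.9

The distance was about 4.9 in the first image and 3.0 in the second, so they moved 1.9 units closer together.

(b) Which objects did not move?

the yellow cylinder and the magenta cylinder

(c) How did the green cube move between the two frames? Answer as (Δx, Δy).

(0.8, 1.6)

From the two frames, the green cube sits at roughly (12.5, 5.6) before and (13.3, 7.2) after.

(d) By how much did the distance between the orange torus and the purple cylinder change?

+1.2

The distance was about 7.9 in the first image and 9.1 in the second, so they moved 1.2 units further apart.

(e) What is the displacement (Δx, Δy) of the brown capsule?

(-0.1, -1.2)

The brown capsule started near (11.4, 7.3) and ended near (11.3, 6.1).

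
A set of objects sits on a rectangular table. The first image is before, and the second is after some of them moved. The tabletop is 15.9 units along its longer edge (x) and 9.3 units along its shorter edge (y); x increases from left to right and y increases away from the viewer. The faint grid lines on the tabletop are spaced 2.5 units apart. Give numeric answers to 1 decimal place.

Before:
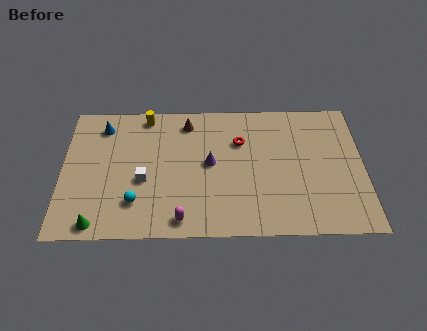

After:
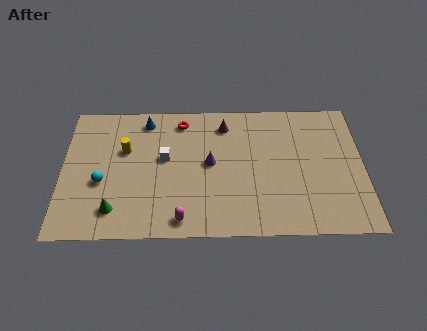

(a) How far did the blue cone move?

2.3

The blue cone was near (2.1, 7.6) before and (4.4, 8.0) after, so it travelled √(2.3² + 0.4²) ≈ 2.3 units.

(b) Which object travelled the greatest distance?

the red torus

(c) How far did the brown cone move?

2.0

The brown cone was near (6.6, 7.8) before and (8.6, 7.6) after, so it travelled √(2.0² + 0.2²) ≈ 2.0 units.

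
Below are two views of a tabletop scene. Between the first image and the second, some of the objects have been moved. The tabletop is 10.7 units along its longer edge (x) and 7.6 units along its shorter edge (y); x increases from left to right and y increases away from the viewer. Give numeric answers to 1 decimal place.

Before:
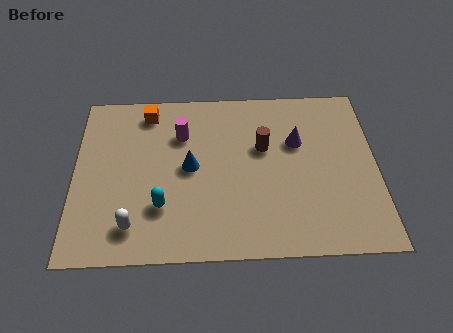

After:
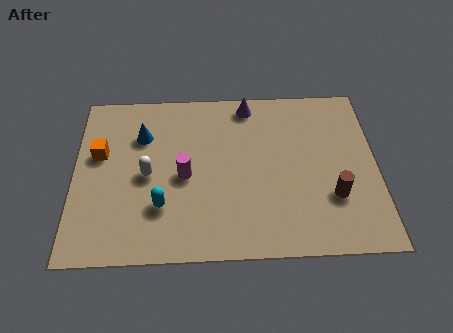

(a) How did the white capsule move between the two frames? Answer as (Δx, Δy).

(0.5, 2.2)

From the two frames, the white capsule sits at roughly (2.1, 1.4) before and (2.6, 3.6) after.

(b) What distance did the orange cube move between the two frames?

2.5

From (2.6, 6.5) to (0.9, 4.6), the orange cube covered √(1.7² + 1.9²) ≈ 2.5 units.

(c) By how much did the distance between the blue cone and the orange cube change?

-1.3

Before: roughly 3.0 units apart; after: 1.7. That's 1.3 units closer together.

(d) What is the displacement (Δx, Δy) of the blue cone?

(-1.7, 1.5)

From the two frames, the blue cone sits at roughly (4.1, 3.9) before and (2.4, 5.4) after.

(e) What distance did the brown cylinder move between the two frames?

3.3

From (6.7, 4.7) to (9.1, 2.4), the brown cylinder covered √(2.4² + 2.3²) ≈ 3.3 units.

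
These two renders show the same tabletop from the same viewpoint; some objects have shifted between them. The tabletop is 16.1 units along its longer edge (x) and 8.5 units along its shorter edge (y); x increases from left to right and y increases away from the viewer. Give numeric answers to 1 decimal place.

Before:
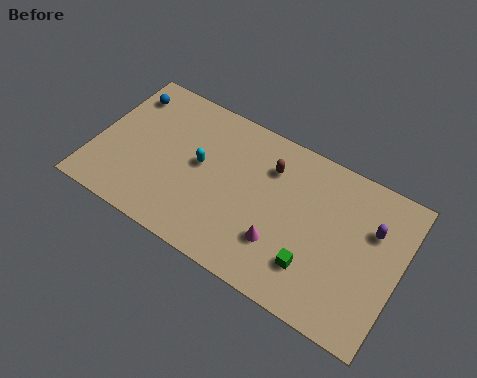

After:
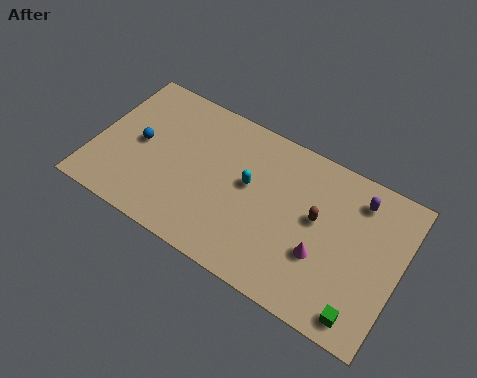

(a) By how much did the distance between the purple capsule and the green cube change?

+1.5

Before: roughly 4.4 units apart; after: 5.9. That's 1.5 units further apart.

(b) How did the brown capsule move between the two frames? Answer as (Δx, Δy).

(2.7, -1.5)

From the two frames, the brown capsule sits at roughly (9.0, 6.3) before and (11.7, 4.8) after.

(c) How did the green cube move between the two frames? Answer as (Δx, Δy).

(2.7, -1.1)

The green cube was at about (11.9, 2.2) and moved to about (14.6, 1.1).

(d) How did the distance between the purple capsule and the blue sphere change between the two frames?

-1.8

They were about 13.4 units apart before and 11.6 after — 1.8 units closer together.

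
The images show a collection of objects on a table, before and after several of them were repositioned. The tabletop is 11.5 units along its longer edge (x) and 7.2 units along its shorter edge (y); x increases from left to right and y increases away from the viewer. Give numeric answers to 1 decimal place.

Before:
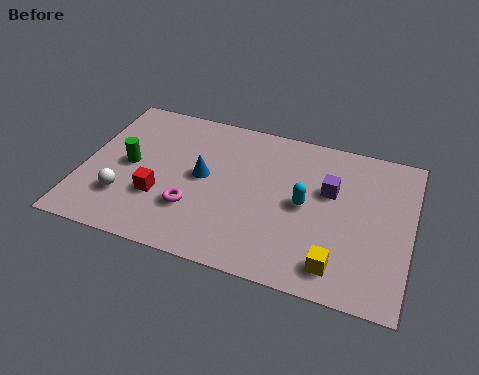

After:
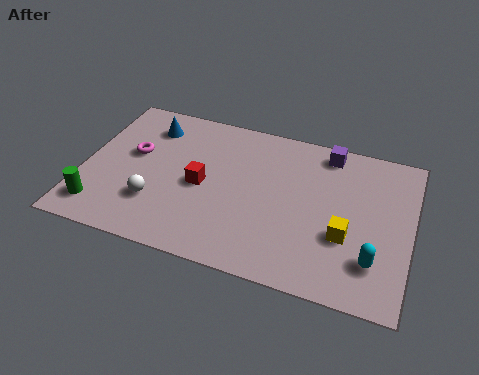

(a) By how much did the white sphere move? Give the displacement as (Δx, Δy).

(1.1, 0.1)

From the two frames, the white sphere sits at roughly (1.6, 2.0) before and (2.7, 2.1) after.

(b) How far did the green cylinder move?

2.4

The green cylinder was near (1.6, 3.6) before and (0.8, 1.3) after, so it travelled √(0.8² + 2.3²) ≈ 2.4 units.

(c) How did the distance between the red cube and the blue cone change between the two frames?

+1.1

The distance was about 2.0 in the first image and 3.1 in the second, so they moved 1.1 units further apart.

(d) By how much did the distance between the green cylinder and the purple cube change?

+2.0

The distance was about 7.1 in the first image and 9.1 in the second, so they moved 2.0 units further apart.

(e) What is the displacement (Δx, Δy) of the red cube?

(1.4, 1.0)

The red cube was at about (2.8, 2.4) and moved to about (4.2, 3.4).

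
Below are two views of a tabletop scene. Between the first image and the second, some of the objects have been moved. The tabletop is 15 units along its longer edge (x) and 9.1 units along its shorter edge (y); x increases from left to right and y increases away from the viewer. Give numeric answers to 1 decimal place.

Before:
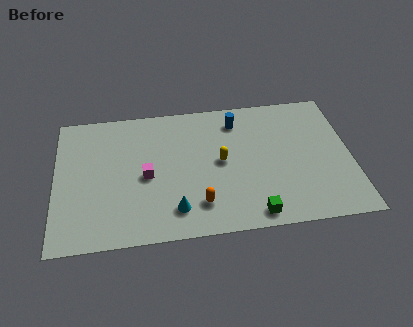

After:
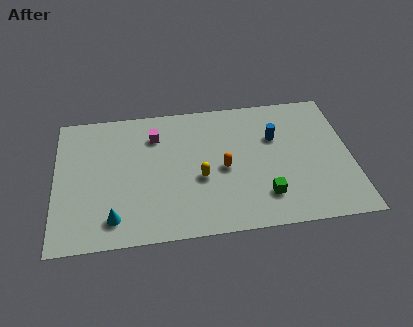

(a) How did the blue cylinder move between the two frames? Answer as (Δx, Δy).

(1.9, -1.4)

The blue cylinder was at about (9.3, 7.4) and moved to about (11.2, 6.0).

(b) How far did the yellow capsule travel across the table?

1.5

The yellow capsule was near (8.4, 4.7) before and (7.3, 3.7) after, so it travelled √(1.1² + 1.0²) ≈ 1.5 units.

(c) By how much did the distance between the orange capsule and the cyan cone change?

+5.0

The distance was about 1.2 in the first image and 6.2 in the second, so they moved 5.0 units further apart.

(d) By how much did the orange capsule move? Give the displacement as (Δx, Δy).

(1.3, 2.2)

The orange capsule started near (7.2, 2.0) and ended near (8.5, 4.2).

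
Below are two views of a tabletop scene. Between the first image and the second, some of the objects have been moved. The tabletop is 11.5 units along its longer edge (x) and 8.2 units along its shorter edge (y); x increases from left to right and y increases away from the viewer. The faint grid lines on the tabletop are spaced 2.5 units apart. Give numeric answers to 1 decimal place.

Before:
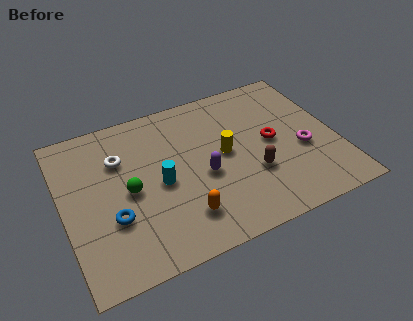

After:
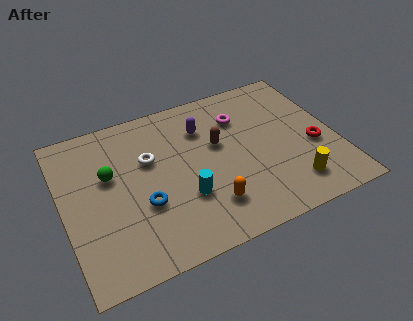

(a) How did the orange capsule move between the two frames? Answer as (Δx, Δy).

(1.1, 0.1)

The orange capsule started near (4.7, 1.8) and ended near (5.8, 1.9).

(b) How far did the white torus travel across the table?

1.3

The white torus was near (2.5, 5.7) before and (3.7, 5.2) after, so it travelled √(1.2² + 0.5²) ≈ 1.3 units.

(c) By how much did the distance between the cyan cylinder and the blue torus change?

-0.6

The distance was about 2.3 in the first image and 1.7 in the second, so they moved 0.6 units closer together.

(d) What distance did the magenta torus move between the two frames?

3.5

From (10.0, 3.3) to (7.7, 6.0), the magenta torus covered √(2.3² + 2.7²) ≈ 3.5 units.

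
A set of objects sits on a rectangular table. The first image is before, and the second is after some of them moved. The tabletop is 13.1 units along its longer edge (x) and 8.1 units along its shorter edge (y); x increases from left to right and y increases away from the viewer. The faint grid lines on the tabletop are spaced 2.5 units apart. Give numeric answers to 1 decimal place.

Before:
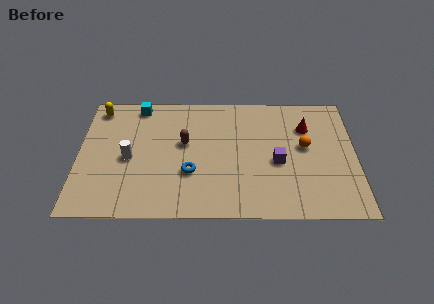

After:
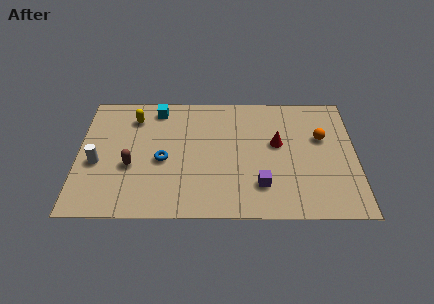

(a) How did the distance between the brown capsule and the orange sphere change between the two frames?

+3.5

They were about 5.7 units apart before and 9.2 after — 3.5 units further apart.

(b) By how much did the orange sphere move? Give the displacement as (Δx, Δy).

(0.8, 0.6)

The orange sphere was at about (10.7, 4.5) and moved to about (11.5, 5.1).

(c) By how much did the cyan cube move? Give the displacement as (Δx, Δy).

(0.9, -0.2)

The cyan cube was at about (2.8, 7.2) and moved to about (3.7, 7.0).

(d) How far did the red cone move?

1.8

The red cone moved from about (10.8, 5.8) to (9.4, 4.7), a distance of √(1.4² + 1.1²) ≈ 1.8.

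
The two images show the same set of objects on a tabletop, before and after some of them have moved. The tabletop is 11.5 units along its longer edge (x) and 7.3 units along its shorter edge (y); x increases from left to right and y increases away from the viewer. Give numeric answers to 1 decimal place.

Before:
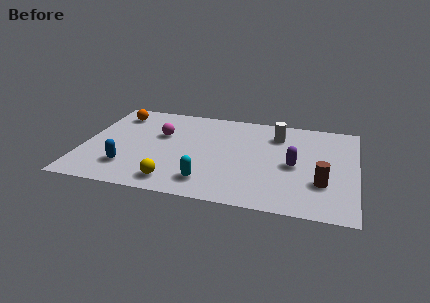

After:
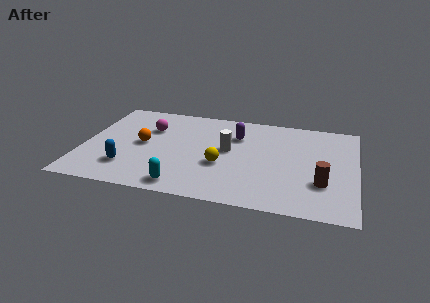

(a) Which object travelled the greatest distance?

the purple capsule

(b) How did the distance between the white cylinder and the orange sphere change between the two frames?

-3.3

The distance was about 6.9 in the first image and 3.6 in the second, so they moved 3.3 units closer together.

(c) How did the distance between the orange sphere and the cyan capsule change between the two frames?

-2.8

They were about 6.2 units apart before and 3.4 after — 2.8 units closer together.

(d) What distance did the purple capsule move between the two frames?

3.1

The purple capsule was near (8.9, 3.4) before and (6.4, 5.2) after, so it travelled √(2.5² + 1.8²) ≈ 3.1 units.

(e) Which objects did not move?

the brown cylinder and the blue capsule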